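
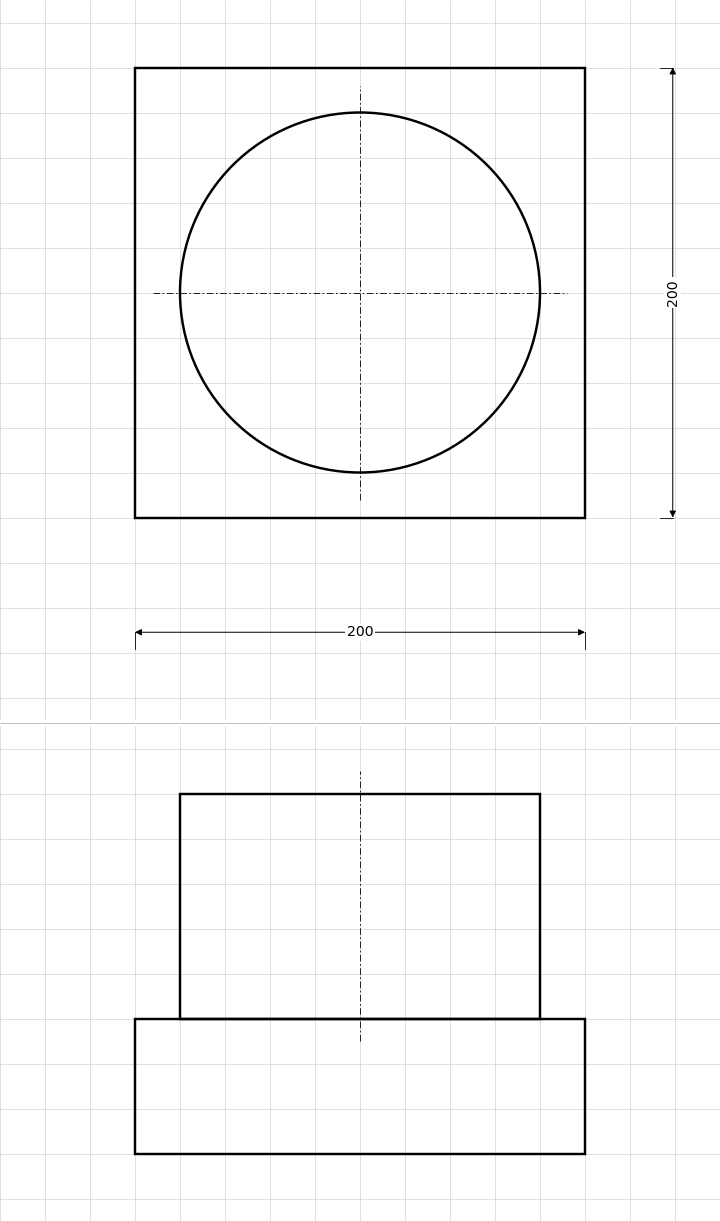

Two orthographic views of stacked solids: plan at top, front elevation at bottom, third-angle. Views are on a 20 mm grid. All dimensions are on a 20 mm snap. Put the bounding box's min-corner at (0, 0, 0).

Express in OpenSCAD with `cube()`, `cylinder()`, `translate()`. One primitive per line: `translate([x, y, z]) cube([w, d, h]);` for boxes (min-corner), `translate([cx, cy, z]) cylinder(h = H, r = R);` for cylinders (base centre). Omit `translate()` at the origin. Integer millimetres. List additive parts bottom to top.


cube([200, 200, 60]);
translate([100, 100, 60]) cylinder(h = 100, r = 80);


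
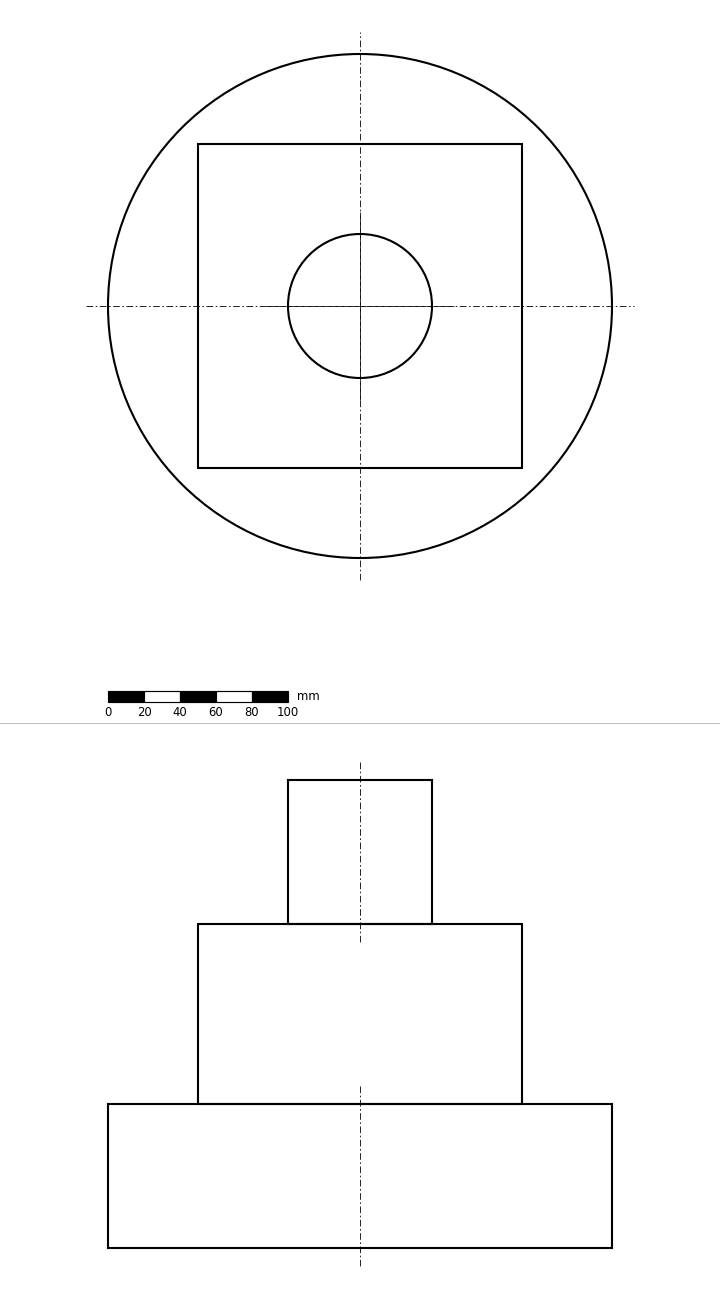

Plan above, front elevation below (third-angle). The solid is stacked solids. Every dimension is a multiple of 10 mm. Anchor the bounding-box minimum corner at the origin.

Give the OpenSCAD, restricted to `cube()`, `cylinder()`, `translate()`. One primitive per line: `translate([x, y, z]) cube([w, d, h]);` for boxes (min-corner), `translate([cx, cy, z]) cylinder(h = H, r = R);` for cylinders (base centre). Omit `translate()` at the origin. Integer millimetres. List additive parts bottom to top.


translate([140, 140, 0]) cylinder(h = 80, r = 140);
translate([50, 50, 80]) cube([180, 180, 100]);
translate([140, 140, 180]) cylinder(h = 80, r = 40);


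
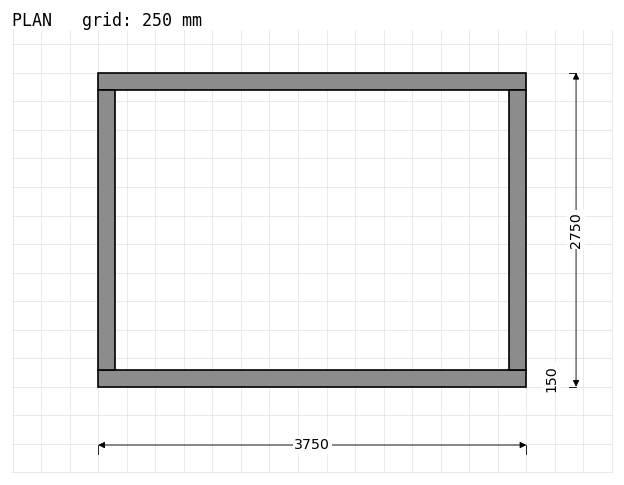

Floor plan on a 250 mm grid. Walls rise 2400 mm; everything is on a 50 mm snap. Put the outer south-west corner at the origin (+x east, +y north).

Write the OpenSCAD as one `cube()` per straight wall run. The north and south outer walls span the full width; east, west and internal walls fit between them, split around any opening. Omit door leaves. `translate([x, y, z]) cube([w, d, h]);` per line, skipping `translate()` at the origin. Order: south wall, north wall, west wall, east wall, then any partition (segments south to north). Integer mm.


cube([3750, 150, 2400]);
translate([0, 2600, 0]) cube([3750, 150, 2400]);
translate([0, 150, 0]) cube([150, 2450, 2400]);
translate([3600, 150, 0]) cube([150, 2450, 2400]);


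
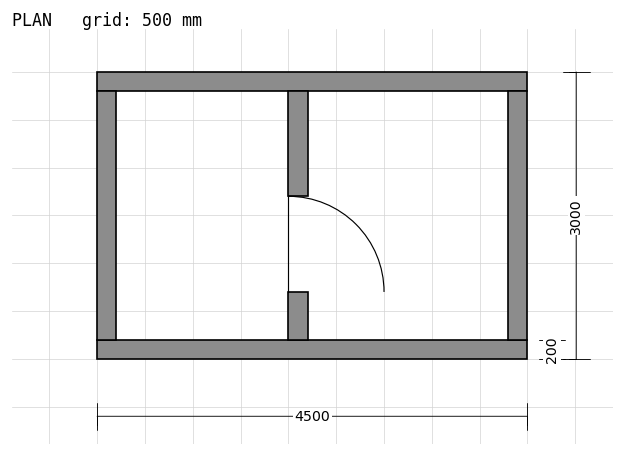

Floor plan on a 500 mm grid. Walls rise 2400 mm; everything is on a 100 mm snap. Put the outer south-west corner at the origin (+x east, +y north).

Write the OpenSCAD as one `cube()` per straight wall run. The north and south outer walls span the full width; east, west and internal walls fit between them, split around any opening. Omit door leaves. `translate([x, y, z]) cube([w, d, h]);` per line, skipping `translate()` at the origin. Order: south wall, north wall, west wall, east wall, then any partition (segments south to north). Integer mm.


cube([4500, 200, 2400]);
translate([0, 2800, 0]) cube([4500, 200, 2400]);
translate([0, 200, 0]) cube([200, 2600, 2400]);
translate([4300, 200, 0]) cube([200, 2600, 2400]);
translate([2000, 200, 0]) cube([200, 500, 2400]);
translate([2000, 1700, 0]) cube([200, 1100, 2400]);


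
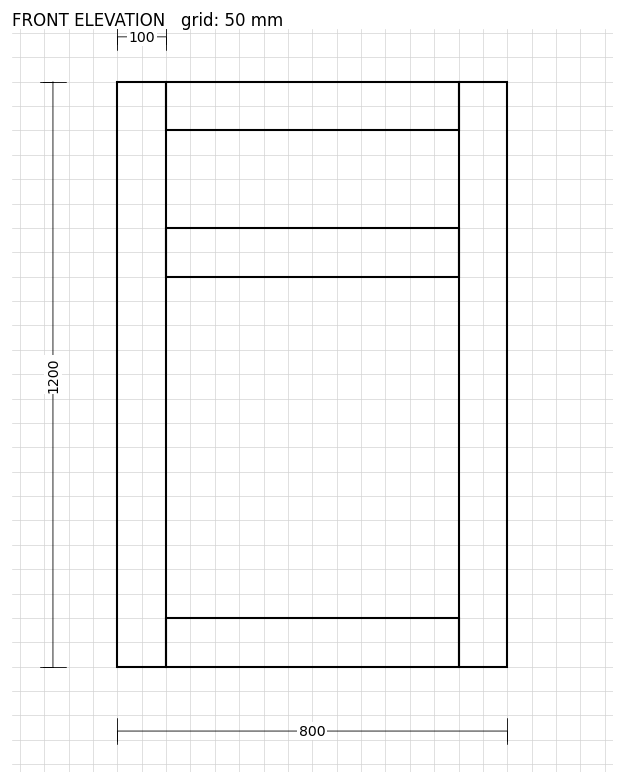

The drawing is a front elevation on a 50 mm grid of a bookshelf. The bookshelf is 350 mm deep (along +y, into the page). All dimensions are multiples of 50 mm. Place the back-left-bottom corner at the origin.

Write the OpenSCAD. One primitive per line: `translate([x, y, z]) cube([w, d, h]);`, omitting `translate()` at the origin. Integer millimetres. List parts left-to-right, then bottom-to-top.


cube([100, 350, 1200]);
translate([100, 0, 0]) cube([600, 350, 100]);
translate([100, 0, 800]) cube([600, 350, 100]);
translate([100, 0, 1100]) cube([600, 350, 100]);
translate([700, 0, 0]) cube([100, 350, 1200]);


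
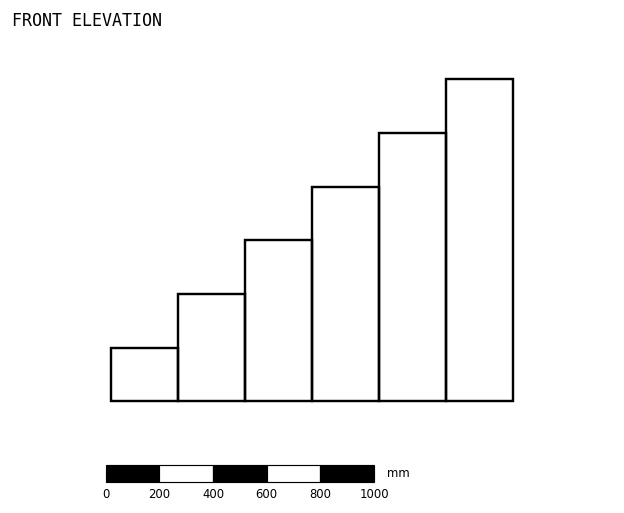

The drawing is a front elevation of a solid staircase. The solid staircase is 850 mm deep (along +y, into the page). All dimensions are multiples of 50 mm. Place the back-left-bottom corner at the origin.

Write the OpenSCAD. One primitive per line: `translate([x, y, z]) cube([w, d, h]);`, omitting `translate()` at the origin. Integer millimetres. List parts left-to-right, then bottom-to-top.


cube([250, 850, 200]);
translate([250, 0, 0]) cube([250, 850, 400]);
translate([500, 0, 0]) cube([250, 850, 600]);
translate([750, 0, 0]) cube([250, 850, 800]);
translate([1000, 0, 0]) cube([250, 850, 1000]);
translate([1250, 0, 0]) cube([250, 850, 1200]);


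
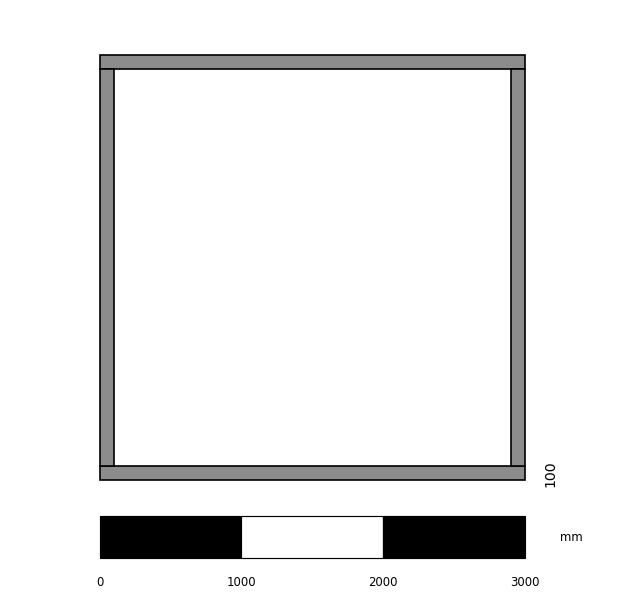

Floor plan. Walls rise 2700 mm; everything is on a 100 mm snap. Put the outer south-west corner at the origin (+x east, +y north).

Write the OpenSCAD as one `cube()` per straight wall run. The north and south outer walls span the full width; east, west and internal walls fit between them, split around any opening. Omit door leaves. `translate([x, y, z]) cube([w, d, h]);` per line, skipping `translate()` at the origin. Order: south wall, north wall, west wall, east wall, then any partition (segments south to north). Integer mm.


cube([3000, 100, 2700]);
translate([0, 2900, 0]) cube([3000, 100, 2700]);
translate([0, 100, 0]) cube([100, 2800, 2700]);
translate([2900, 100, 0]) cube([100, 2800, 2700]);


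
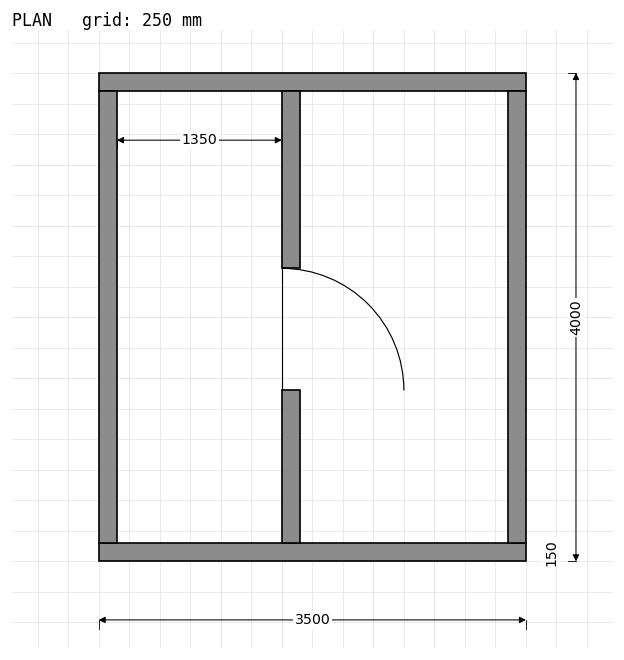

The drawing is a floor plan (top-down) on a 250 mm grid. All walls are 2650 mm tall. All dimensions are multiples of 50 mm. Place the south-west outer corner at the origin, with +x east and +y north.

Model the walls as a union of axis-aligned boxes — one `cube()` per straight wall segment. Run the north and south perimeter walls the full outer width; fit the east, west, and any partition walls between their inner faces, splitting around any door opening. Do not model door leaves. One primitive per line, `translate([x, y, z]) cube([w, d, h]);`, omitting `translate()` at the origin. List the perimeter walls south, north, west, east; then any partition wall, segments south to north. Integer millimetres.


cube([3500, 150, 2650]);
translate([0, 3850, 0]) cube([3500, 150, 2650]);
translate([0, 150, 0]) cube([150, 3700, 2650]);
translate([3350, 150, 0]) cube([150, 3700, 2650]);
translate([1500, 150, 0]) cube([150, 1250, 2650]);
translate([1500, 2400, 0]) cube([150, 1450, 2650]);


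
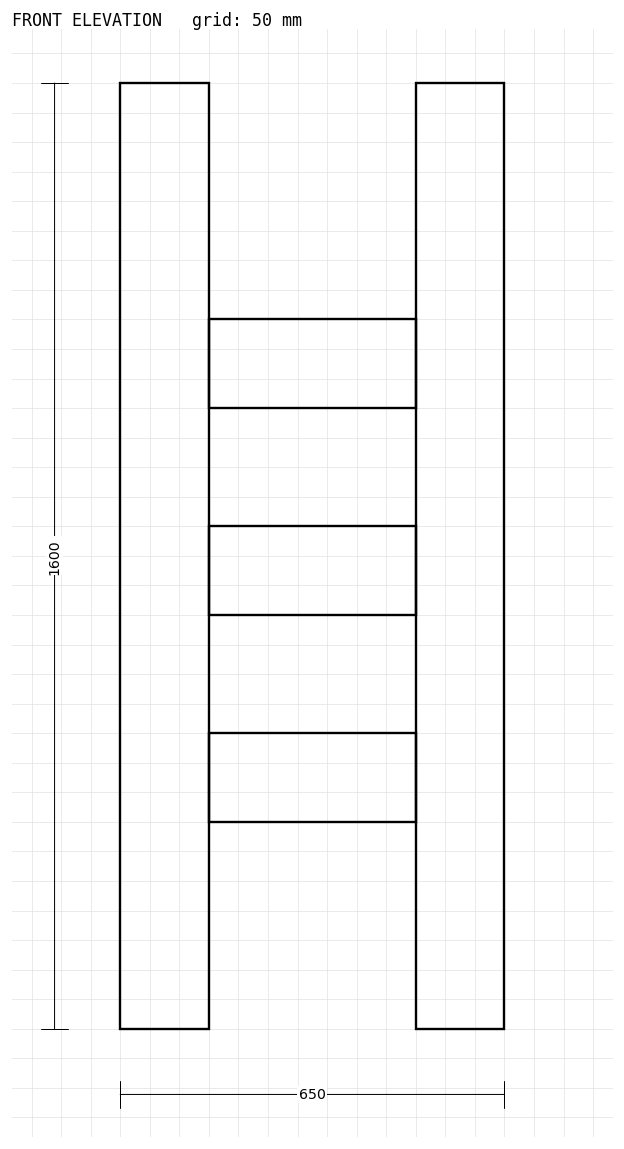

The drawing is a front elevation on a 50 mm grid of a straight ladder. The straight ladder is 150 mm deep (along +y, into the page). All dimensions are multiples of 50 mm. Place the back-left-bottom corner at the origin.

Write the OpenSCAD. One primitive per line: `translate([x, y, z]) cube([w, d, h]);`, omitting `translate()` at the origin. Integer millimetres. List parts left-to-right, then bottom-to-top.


cube([150, 150, 1600]);
translate([150, 0, 350]) cube([350, 150, 150]);
translate([150, 0, 700]) cube([350, 150, 150]);
translate([150, 0, 1050]) cube([350, 150, 150]);
translate([500, 0, 0]) cube([150, 150, 1600]);


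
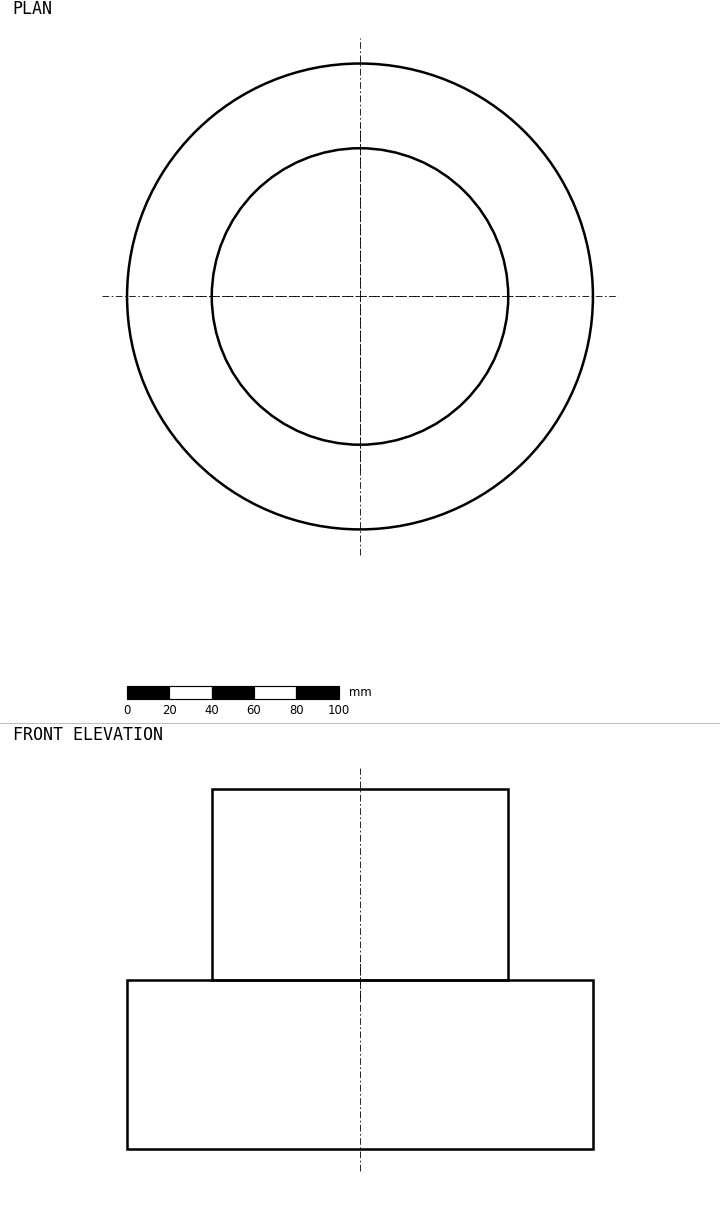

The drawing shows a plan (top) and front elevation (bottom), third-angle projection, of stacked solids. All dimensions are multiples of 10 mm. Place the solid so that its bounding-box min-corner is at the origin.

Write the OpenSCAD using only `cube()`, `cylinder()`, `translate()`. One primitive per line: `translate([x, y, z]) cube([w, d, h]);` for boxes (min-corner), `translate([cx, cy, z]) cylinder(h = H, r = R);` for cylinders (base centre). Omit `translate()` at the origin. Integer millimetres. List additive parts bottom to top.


translate([110, 110, 0]) cylinder(h = 80, r = 110);
translate([110, 110, 80]) cylinder(h = 90, r = 70);


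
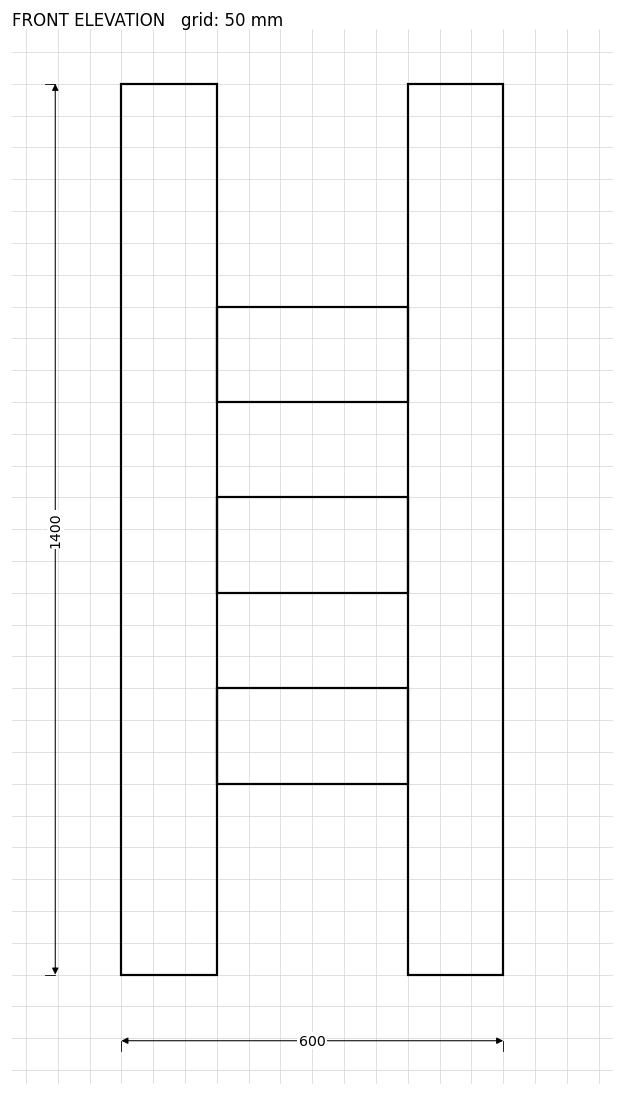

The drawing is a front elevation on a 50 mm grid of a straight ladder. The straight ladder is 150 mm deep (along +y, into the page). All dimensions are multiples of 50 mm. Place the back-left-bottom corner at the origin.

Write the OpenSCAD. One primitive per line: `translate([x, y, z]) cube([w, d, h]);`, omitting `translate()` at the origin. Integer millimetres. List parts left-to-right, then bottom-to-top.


cube([150, 150, 1400]);
translate([150, 0, 300]) cube([300, 150, 150]);
translate([150, 0, 600]) cube([300, 150, 150]);
translate([150, 0, 900]) cube([300, 150, 150]);
translate([450, 0, 0]) cube([150, 150, 1400]);


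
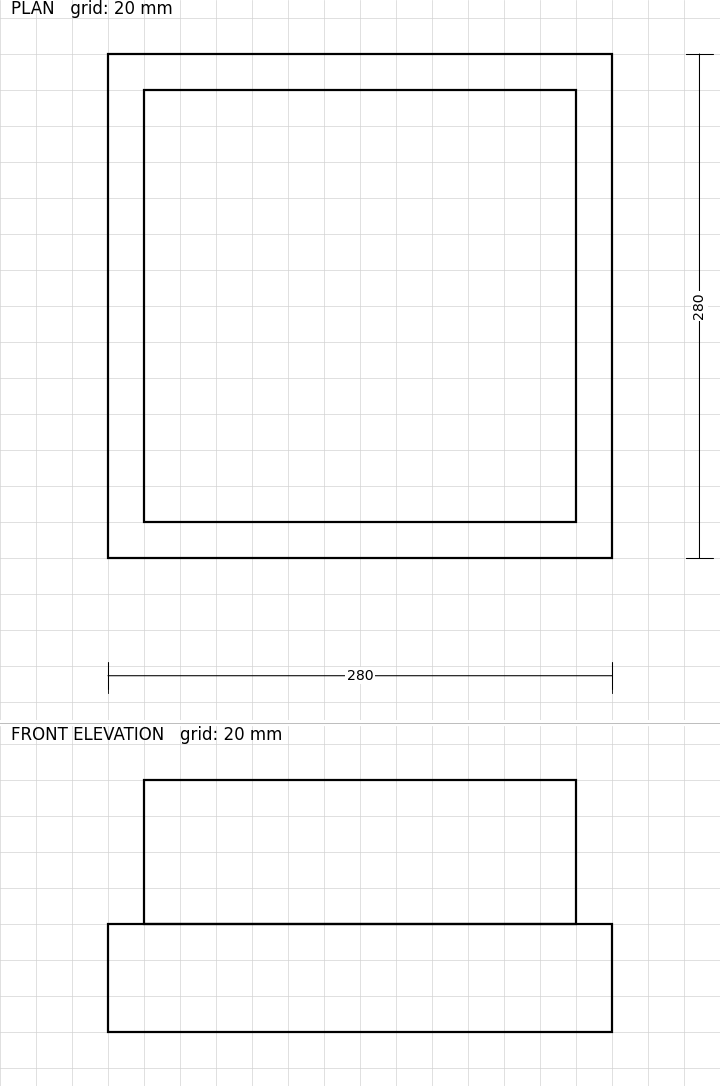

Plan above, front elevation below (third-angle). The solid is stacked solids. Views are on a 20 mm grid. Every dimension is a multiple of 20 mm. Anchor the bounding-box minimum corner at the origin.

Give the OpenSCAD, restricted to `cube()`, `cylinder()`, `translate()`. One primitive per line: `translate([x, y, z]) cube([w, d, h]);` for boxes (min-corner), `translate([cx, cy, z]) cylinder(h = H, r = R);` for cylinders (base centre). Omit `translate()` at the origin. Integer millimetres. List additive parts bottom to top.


cube([280, 280, 60]);
translate([20, 20, 60]) cube([240, 240, 80]);


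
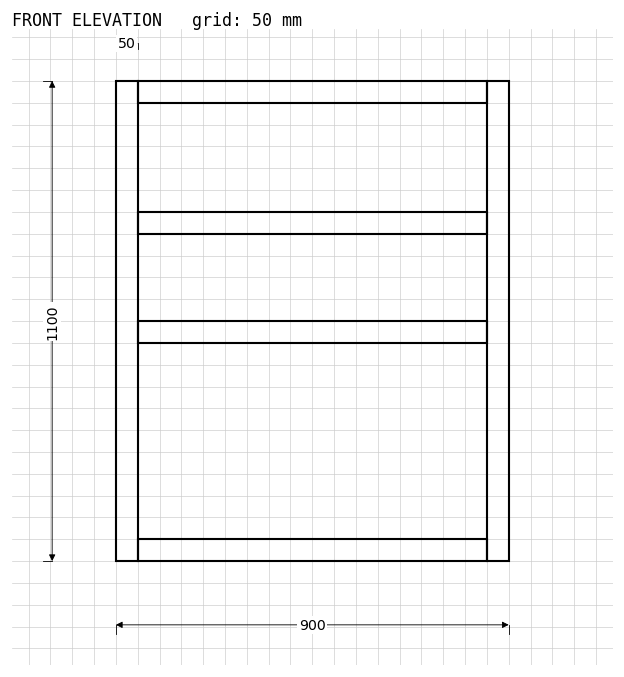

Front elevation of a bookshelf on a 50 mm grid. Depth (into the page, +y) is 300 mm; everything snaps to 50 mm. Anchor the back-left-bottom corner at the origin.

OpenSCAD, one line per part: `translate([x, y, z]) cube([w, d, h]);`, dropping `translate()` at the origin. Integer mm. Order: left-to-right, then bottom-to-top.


cube([50, 300, 1100]);
translate([50, 0, 0]) cube([800, 300, 50]);
translate([50, 0, 500]) cube([800, 300, 50]);
translate([50, 0, 750]) cube([800, 300, 50]);
translate([50, 0, 1050]) cube([800, 300, 50]);
translate([850, 0, 0]) cube([50, 300, 1100]);


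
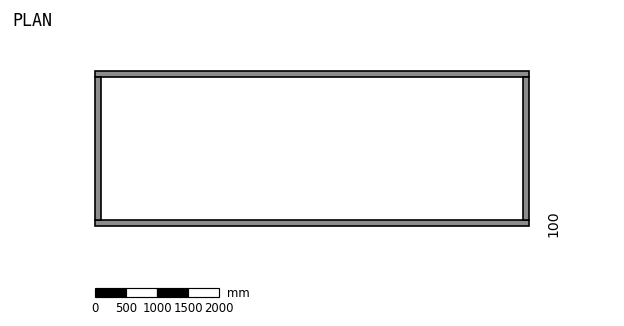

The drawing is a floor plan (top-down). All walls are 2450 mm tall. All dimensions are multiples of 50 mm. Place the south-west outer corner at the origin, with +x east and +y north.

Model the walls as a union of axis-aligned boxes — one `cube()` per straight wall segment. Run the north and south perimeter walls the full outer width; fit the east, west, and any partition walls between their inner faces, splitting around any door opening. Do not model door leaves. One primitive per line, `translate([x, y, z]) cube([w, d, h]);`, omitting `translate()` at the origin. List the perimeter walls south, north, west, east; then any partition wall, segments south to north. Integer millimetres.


cube([7000, 100, 2450]);
translate([0, 2400, 0]) cube([7000, 100, 2450]);
translate([0, 100, 0]) cube([100, 2300, 2450]);
translate([6900, 100, 0]) cube([100, 2300, 2450]);


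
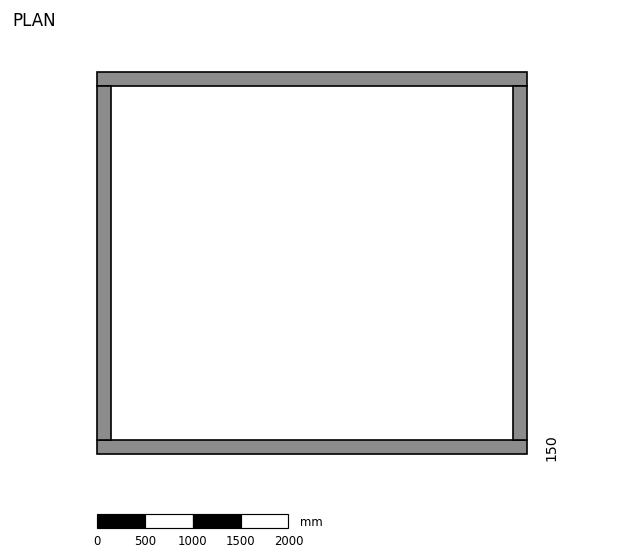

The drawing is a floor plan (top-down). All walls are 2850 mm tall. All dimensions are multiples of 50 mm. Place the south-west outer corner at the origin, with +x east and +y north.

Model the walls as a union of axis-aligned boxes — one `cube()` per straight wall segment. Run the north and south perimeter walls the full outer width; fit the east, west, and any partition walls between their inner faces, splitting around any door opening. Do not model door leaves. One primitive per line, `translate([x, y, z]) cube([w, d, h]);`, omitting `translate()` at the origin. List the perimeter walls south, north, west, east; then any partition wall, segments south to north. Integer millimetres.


cube([4500, 150, 2850]);
translate([0, 3850, 0]) cube([4500, 150, 2850]);
translate([0, 150, 0]) cube([150, 3700, 2850]);
translate([4350, 150, 0]) cube([150, 3700, 2850]);


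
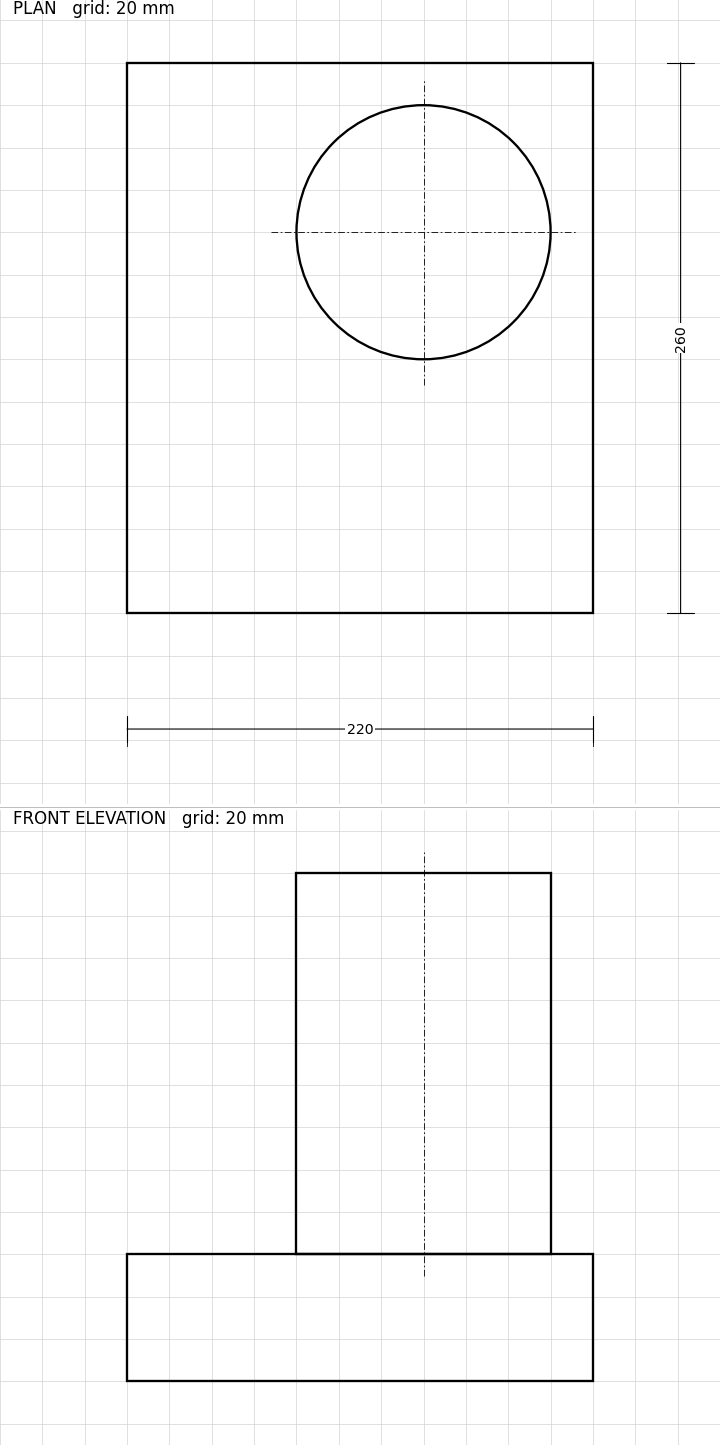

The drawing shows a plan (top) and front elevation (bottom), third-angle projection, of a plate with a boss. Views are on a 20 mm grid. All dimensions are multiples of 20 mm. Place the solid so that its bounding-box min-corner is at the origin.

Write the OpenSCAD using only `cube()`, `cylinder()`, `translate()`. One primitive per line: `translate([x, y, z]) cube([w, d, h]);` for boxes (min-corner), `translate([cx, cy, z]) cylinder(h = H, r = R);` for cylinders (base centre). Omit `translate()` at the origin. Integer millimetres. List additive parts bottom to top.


cube([220, 260, 60]);
translate([140, 180, 60]) cylinder(h = 180, r = 60);


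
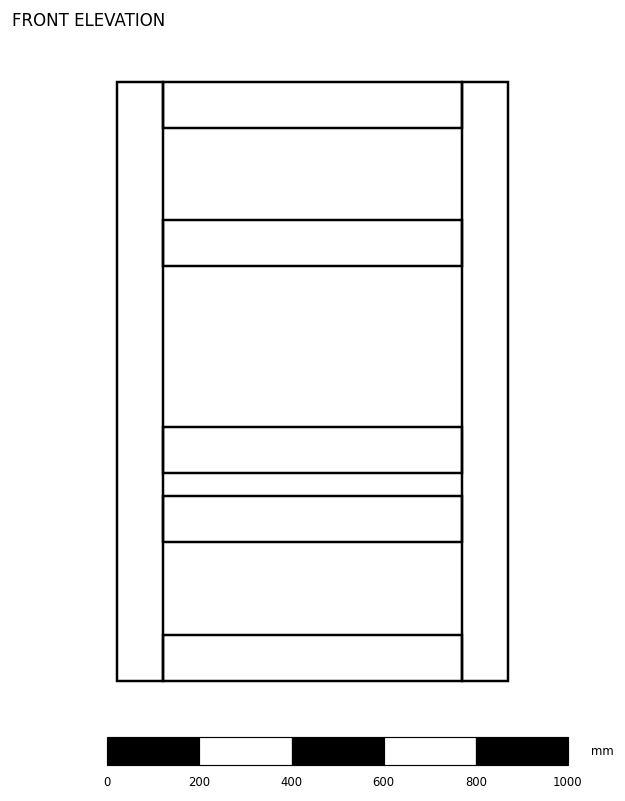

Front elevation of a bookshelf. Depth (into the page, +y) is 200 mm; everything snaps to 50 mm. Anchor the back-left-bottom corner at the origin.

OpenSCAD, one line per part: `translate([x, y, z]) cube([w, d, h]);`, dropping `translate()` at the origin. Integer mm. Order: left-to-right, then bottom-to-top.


cube([100, 200, 1300]);
translate([100, 0, 0]) cube([650, 200, 100]);
translate([100, 0, 300]) cube([650, 200, 100]);
translate([100, 0, 450]) cube([650, 200, 100]);
translate([100, 0, 900]) cube([650, 200, 100]);
translate([100, 0, 1200]) cube([650, 200, 100]);
translate([750, 0, 0]) cube([100, 200, 1300]);


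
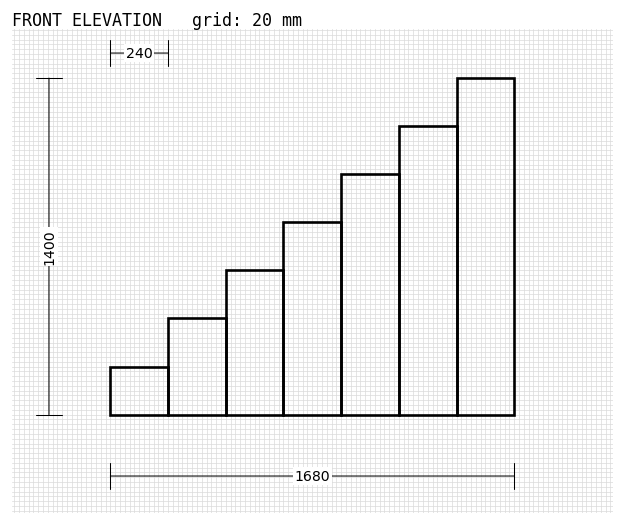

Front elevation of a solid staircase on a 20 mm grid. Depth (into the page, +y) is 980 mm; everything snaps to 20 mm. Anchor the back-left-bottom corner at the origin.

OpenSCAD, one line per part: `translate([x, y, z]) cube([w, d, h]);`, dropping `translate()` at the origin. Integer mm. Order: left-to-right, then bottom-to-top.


cube([240, 980, 200]);
translate([240, 0, 0]) cube([240, 980, 400]);
translate([480, 0, 0]) cube([240, 980, 600]);
translate([720, 0, 0]) cube([240, 980, 800]);
translate([960, 0, 0]) cube([240, 980, 1000]);
translate([1200, 0, 0]) cube([240, 980, 1200]);
translate([1440, 0, 0]) cube([240, 980, 1400]);


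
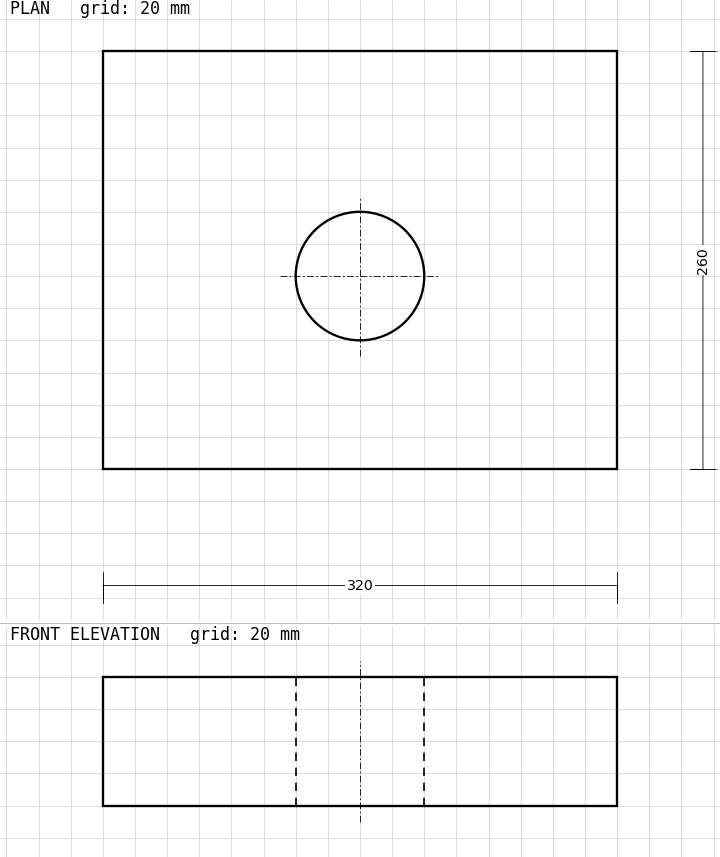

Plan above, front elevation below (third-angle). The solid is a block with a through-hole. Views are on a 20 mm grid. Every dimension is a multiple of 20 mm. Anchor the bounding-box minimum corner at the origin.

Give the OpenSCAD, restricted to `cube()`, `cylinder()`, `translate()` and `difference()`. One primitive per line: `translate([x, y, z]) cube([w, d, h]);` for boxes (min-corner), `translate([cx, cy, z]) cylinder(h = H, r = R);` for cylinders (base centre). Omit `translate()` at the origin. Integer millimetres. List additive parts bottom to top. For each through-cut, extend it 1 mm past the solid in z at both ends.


difference() {
  cube([320, 260, 80]);
  translate([160, 120, -1]) cylinder(h = 82, r = 40);
}


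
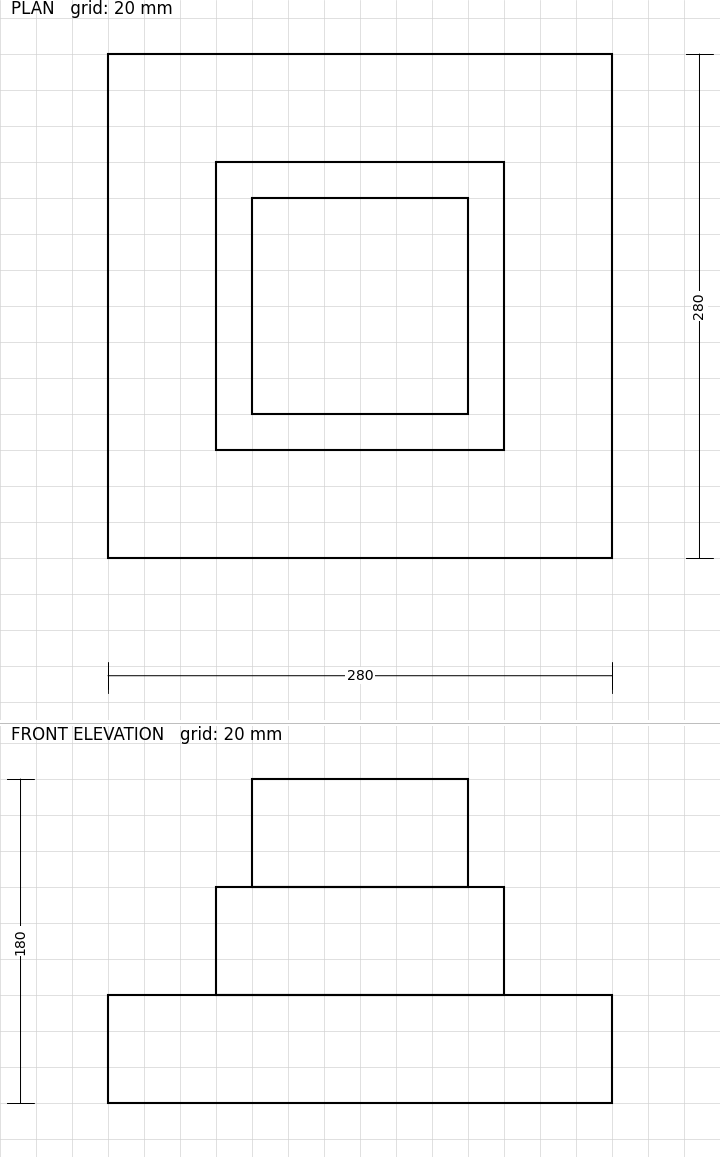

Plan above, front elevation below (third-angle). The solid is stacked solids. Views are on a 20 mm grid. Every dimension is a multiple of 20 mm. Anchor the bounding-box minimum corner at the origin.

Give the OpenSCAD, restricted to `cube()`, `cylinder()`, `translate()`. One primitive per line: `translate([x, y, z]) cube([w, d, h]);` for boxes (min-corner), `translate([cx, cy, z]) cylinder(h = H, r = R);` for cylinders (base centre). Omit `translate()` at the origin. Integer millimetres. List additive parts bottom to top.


cube([280, 280, 60]);
translate([60, 60, 60]) cube([160, 160, 60]);
translate([80, 80, 120]) cube([120, 120, 60]);


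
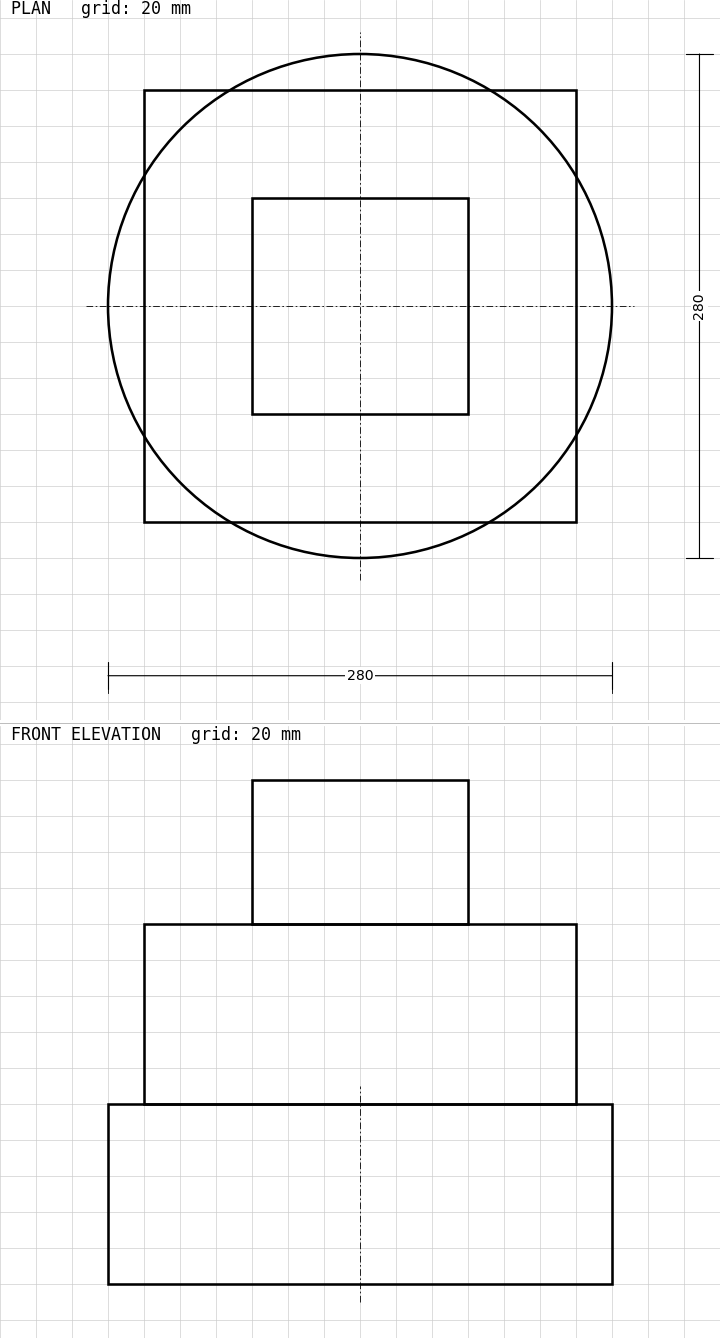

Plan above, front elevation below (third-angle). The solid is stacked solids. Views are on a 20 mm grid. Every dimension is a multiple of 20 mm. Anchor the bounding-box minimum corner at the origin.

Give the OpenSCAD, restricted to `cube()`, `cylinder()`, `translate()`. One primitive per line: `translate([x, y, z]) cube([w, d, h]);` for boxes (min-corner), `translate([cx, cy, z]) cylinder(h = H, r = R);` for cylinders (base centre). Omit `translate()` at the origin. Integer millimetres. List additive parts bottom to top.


translate([140, 140, 0]) cylinder(h = 100, r = 140);
translate([20, 20, 100]) cube([240, 240, 100]);
translate([80, 80, 200]) cube([120, 120, 80]);


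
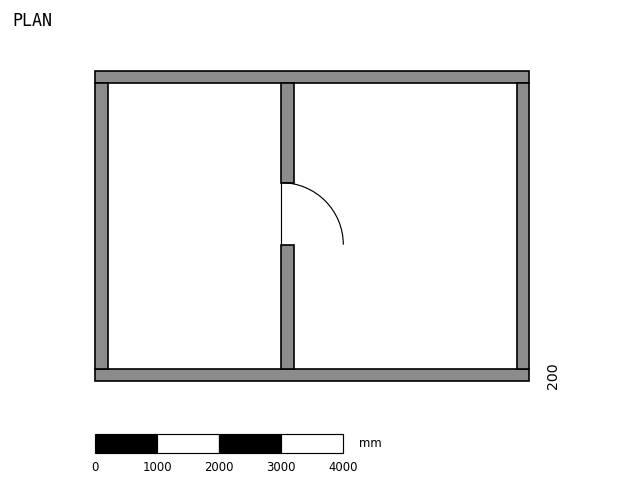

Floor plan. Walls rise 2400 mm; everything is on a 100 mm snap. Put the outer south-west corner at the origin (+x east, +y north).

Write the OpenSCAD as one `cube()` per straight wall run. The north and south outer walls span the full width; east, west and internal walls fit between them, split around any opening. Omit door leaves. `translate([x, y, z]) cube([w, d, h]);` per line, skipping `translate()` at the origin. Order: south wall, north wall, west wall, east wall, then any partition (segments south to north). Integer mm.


cube([7000, 200, 2400]);
translate([0, 4800, 0]) cube([7000, 200, 2400]);
translate([0, 200, 0]) cube([200, 4600, 2400]);
translate([6800, 200, 0]) cube([200, 4600, 2400]);
translate([3000, 200, 0]) cube([200, 2000, 2400]);
translate([3000, 3200, 0]) cube([200, 1600, 2400]);


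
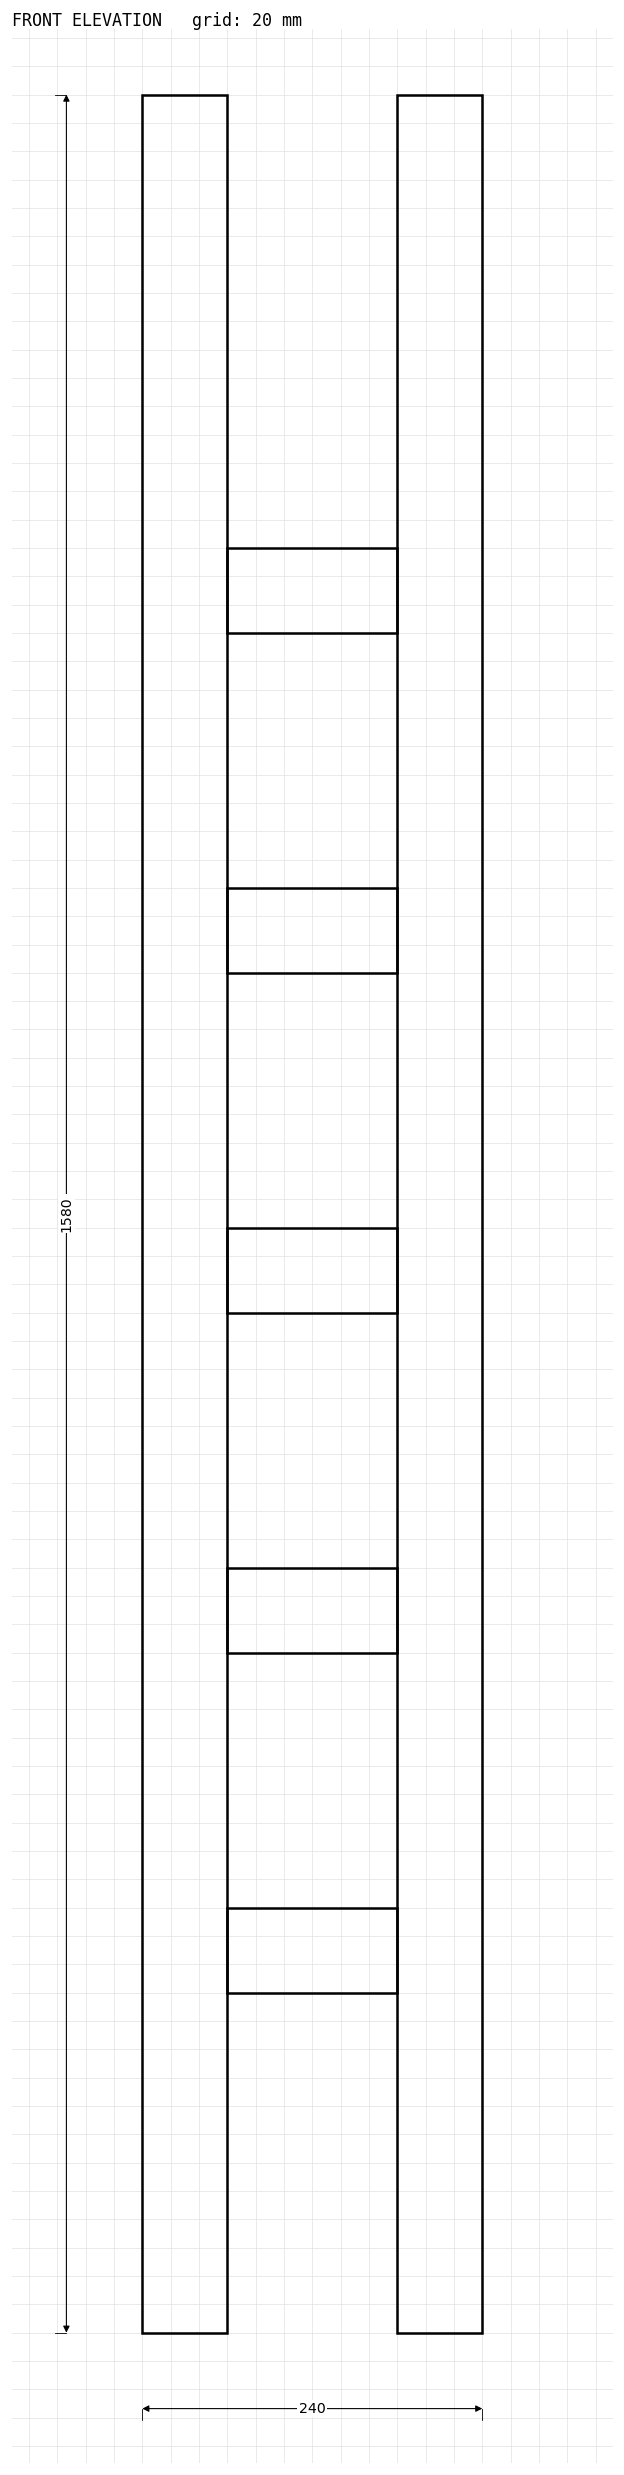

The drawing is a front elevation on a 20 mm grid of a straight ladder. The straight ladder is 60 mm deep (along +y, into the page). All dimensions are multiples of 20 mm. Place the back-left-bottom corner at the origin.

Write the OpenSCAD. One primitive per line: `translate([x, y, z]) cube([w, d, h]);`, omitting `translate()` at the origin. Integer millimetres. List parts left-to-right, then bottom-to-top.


cube([60, 60, 1580]);
translate([60, 0, 240]) cube([120, 60, 60]);
translate([60, 0, 480]) cube([120, 60, 60]);
translate([60, 0, 720]) cube([120, 60, 60]);
translate([60, 0, 960]) cube([120, 60, 60]);
translate([60, 0, 1200]) cube([120, 60, 60]);
translate([180, 0, 0]) cube([60, 60, 1580]);


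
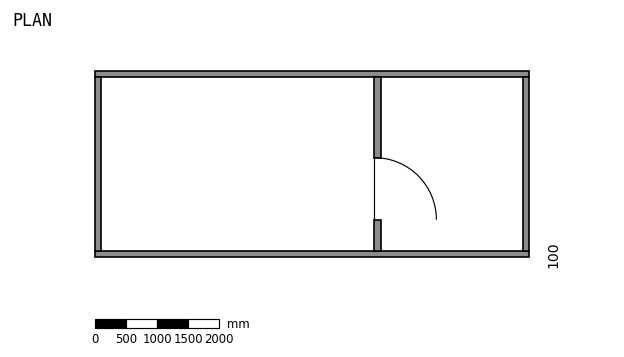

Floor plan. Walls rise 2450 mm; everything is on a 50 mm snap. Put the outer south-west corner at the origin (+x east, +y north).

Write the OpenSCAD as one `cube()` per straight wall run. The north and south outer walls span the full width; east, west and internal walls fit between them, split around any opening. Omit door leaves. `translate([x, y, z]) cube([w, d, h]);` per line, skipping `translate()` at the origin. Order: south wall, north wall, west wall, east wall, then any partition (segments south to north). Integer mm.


cube([7000, 100, 2450]);
translate([0, 2900, 0]) cube([7000, 100, 2450]);
translate([0, 100, 0]) cube([100, 2800, 2450]);
translate([6900, 100, 0]) cube([100, 2800, 2450]);
translate([4500, 100, 0]) cube([100, 500, 2450]);
translate([4500, 1600, 0]) cube([100, 1300, 2450]);


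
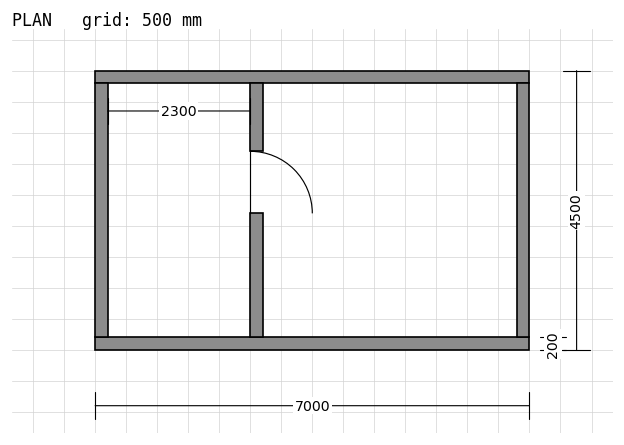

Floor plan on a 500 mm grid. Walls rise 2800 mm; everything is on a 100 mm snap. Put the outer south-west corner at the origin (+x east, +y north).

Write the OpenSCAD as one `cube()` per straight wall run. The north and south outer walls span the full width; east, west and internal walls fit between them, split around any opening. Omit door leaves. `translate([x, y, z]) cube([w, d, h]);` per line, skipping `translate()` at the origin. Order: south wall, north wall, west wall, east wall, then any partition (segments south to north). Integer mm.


cube([7000, 200, 2800]);
translate([0, 4300, 0]) cube([7000, 200, 2800]);
translate([0, 200, 0]) cube([200, 4100, 2800]);
translate([6800, 200, 0]) cube([200, 4100, 2800]);
translate([2500, 200, 0]) cube([200, 2000, 2800]);
translate([2500, 3200, 0]) cube([200, 1100, 2800]);


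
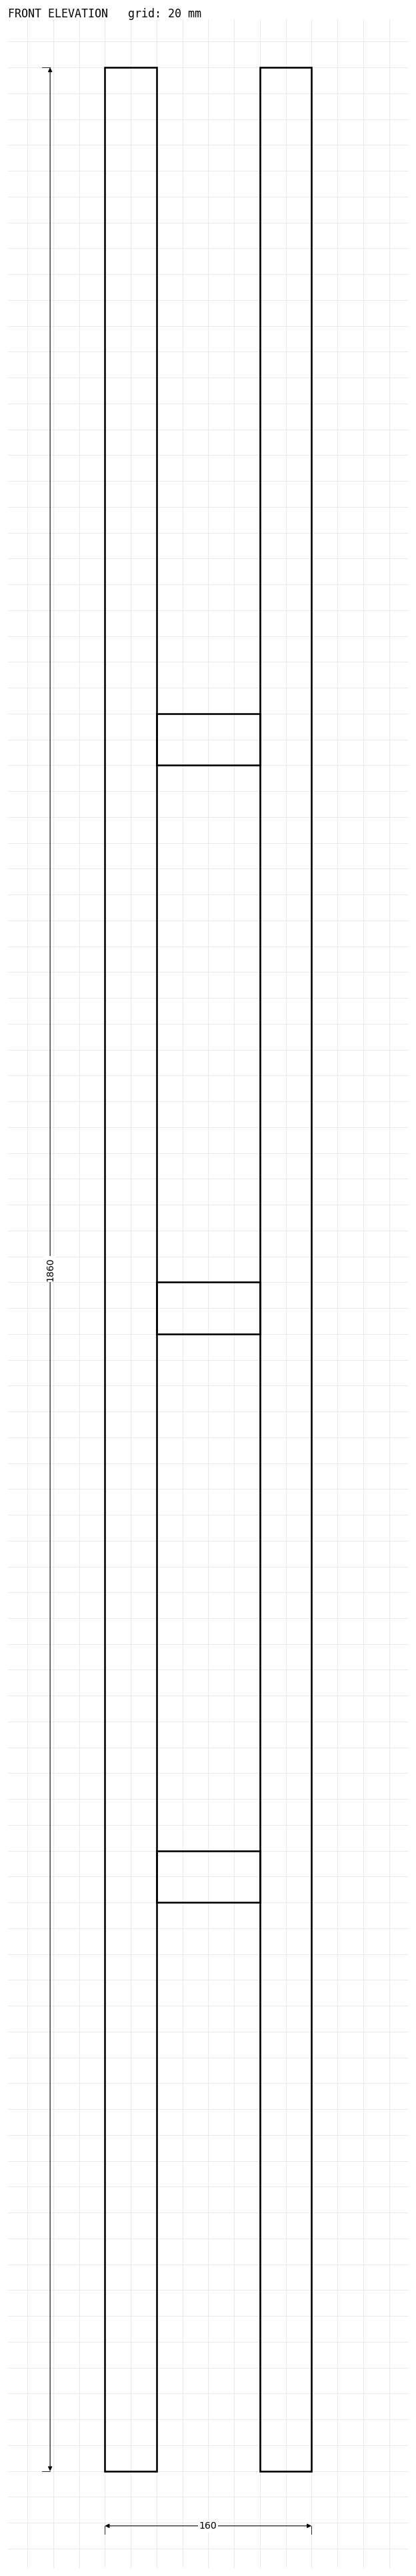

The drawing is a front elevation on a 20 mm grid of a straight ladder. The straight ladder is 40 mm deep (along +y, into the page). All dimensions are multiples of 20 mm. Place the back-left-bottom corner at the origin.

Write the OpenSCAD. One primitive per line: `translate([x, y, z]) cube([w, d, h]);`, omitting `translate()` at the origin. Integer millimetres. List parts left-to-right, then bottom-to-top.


cube([40, 40, 1860]);
translate([40, 0, 440]) cube([80, 40, 40]);
translate([40, 0, 880]) cube([80, 40, 40]);
translate([40, 0, 1320]) cube([80, 40, 40]);
translate([120, 0, 0]) cube([40, 40, 1860]);


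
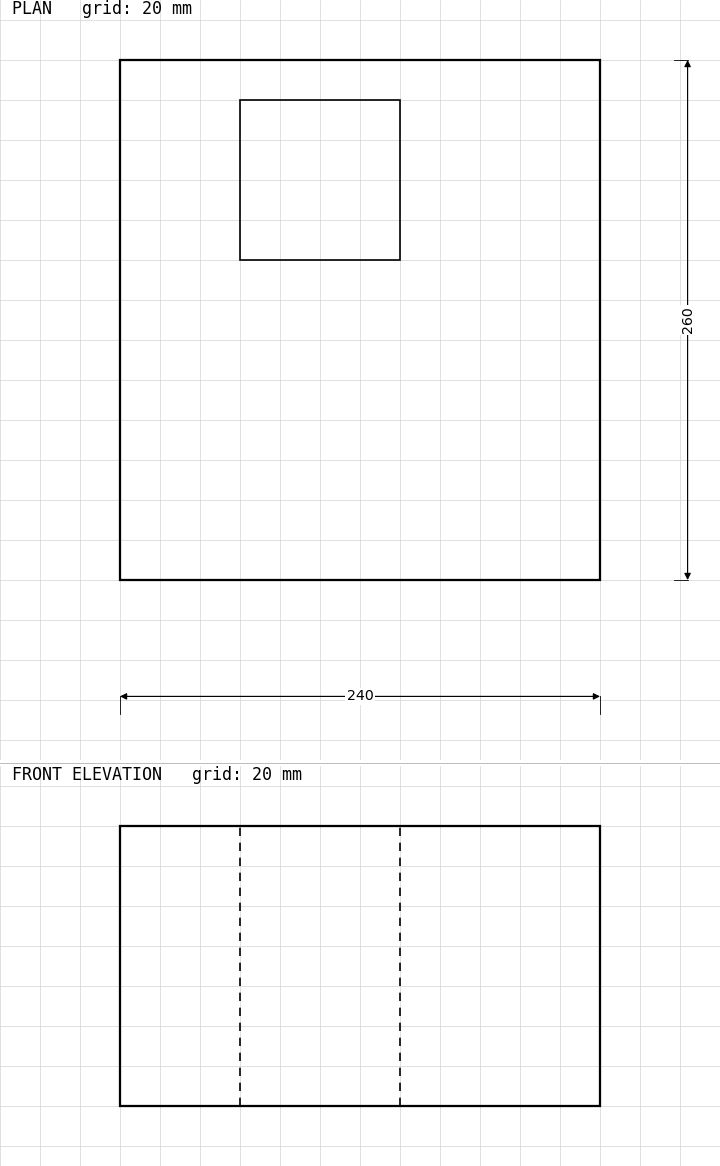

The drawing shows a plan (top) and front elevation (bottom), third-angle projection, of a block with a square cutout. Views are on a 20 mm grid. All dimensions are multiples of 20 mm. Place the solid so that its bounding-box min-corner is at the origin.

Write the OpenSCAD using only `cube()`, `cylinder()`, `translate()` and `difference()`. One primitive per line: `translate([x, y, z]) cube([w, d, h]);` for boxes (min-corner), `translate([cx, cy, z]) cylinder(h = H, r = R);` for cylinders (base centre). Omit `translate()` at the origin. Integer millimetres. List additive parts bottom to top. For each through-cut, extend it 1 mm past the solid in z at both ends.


difference() {
  cube([240, 260, 140]);
  translate([60, 160, -1]) cube([80, 80, 142]);
}


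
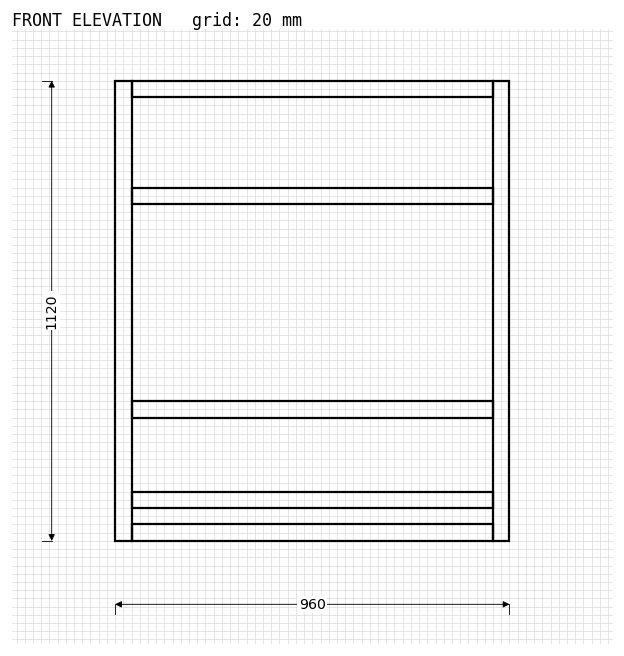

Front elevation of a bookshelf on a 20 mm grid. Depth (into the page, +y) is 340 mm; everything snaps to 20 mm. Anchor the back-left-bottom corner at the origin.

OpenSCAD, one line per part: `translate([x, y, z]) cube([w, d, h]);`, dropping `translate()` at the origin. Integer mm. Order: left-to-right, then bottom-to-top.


cube([40, 340, 1120]);
translate([40, 0, 0]) cube([880, 340, 40]);
translate([40, 0, 80]) cube([880, 340, 40]);
translate([40, 0, 300]) cube([880, 340, 40]);
translate([40, 0, 820]) cube([880, 340, 40]);
translate([40, 0, 1080]) cube([880, 340, 40]);
translate([920, 0, 0]) cube([40, 340, 1120]);


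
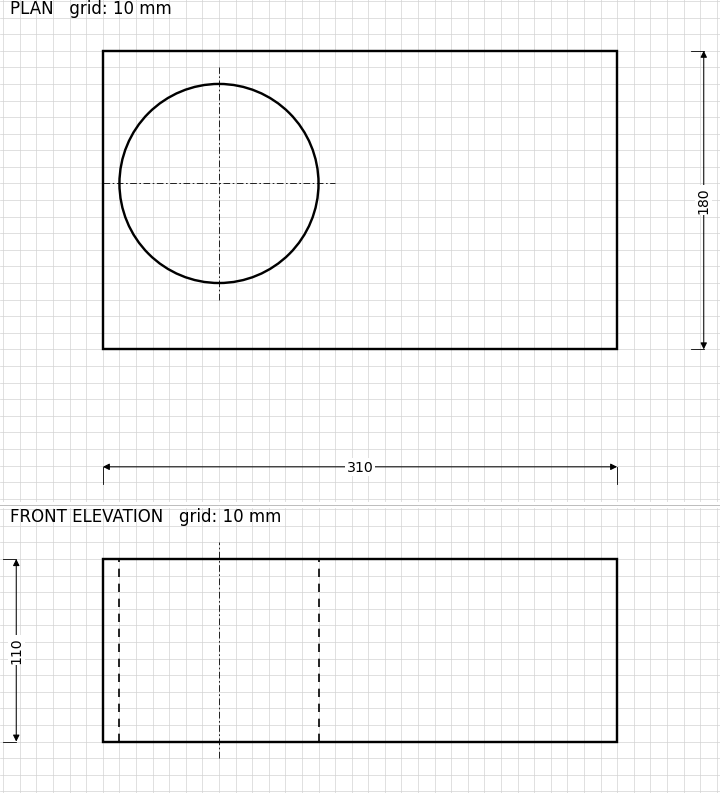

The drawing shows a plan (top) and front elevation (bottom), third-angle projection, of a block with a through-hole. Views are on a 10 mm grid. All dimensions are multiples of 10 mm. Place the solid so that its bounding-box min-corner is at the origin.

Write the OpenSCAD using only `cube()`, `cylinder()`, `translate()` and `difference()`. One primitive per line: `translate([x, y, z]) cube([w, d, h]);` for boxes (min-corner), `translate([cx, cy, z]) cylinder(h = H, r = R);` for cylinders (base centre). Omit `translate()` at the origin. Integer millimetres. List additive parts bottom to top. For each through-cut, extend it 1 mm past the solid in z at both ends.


difference() {
  cube([310, 180, 110]);
  translate([70, 100, -1]) cylinder(h = 112, r = 60);
}


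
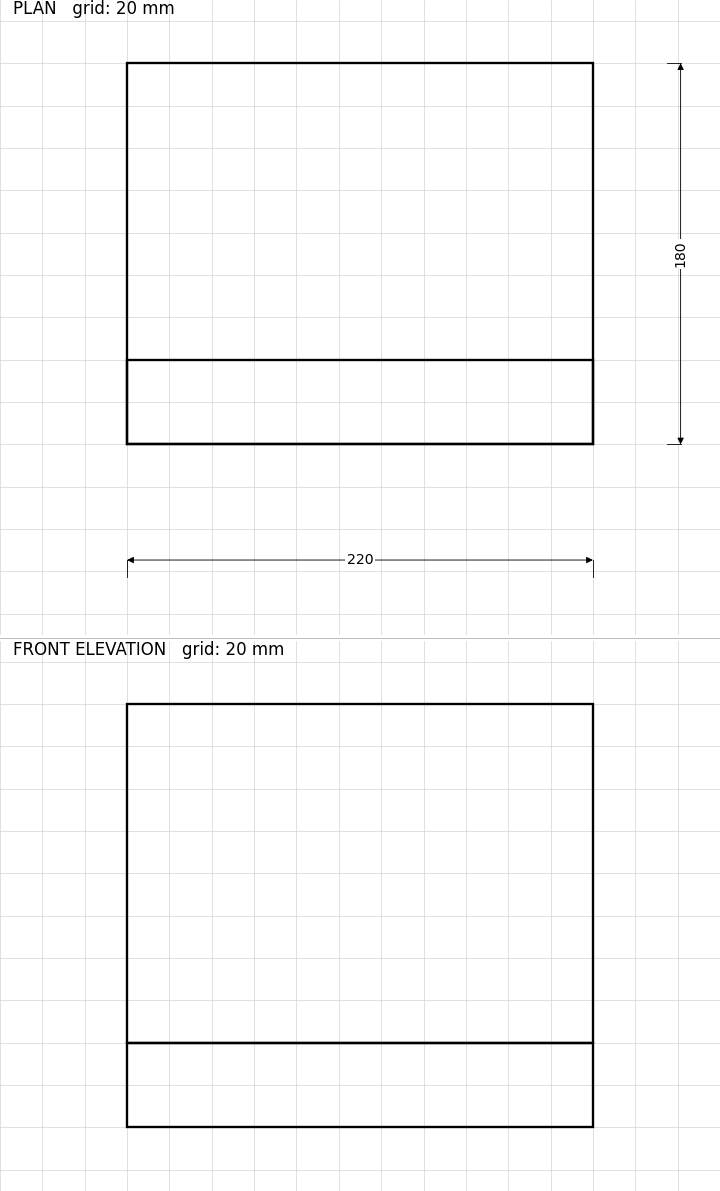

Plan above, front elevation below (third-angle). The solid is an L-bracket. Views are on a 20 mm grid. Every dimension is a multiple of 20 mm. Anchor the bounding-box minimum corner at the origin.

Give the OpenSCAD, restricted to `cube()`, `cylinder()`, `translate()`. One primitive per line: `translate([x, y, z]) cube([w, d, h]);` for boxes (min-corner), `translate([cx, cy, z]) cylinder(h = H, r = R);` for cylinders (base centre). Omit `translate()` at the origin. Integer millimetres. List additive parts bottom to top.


cube([220, 180, 40]);
translate([0, 0, 40]) cube([220, 40, 160]);


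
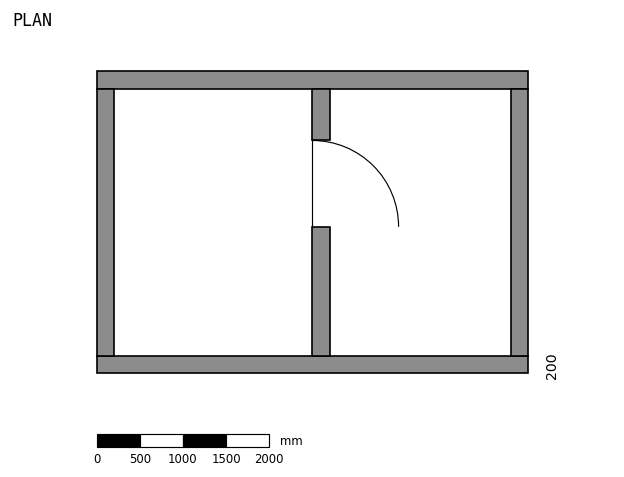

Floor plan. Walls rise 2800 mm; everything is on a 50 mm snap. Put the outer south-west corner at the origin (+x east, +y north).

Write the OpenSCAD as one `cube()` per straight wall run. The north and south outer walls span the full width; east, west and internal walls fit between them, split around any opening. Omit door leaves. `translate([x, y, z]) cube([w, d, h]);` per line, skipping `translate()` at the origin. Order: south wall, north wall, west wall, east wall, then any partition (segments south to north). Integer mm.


cube([5000, 200, 2800]);
translate([0, 3300, 0]) cube([5000, 200, 2800]);
translate([0, 200, 0]) cube([200, 3100, 2800]);
translate([4800, 200, 0]) cube([200, 3100, 2800]);
translate([2500, 200, 0]) cube([200, 1500, 2800]);
translate([2500, 2700, 0]) cube([200, 600, 2800]);


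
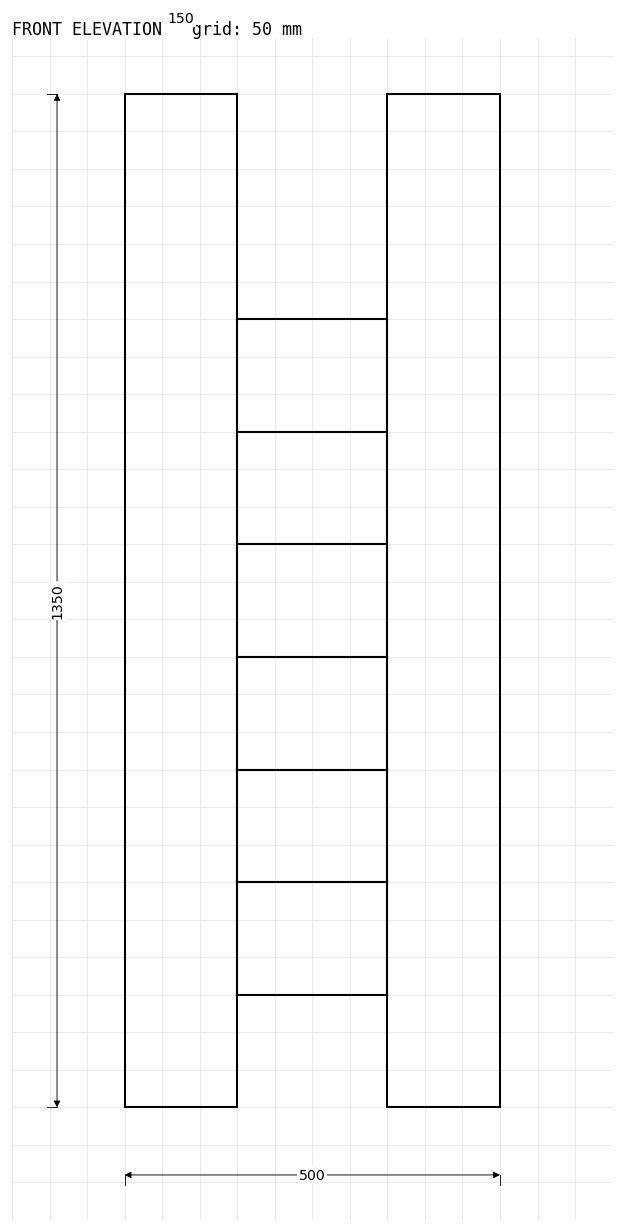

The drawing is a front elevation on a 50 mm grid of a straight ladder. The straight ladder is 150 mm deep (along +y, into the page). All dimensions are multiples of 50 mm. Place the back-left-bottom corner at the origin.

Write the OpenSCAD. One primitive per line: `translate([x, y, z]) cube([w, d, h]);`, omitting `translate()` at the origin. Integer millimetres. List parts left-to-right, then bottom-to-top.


cube([150, 150, 1350]);
translate([150, 0, 150]) cube([200, 150, 150]);
translate([150, 0, 300]) cube([200, 150, 150]);
translate([150, 0, 450]) cube([200, 150, 150]);
translate([150, 0, 600]) cube([200, 150, 150]);
translate([150, 0, 750]) cube([200, 150, 150]);
translate([150, 0, 900]) cube([200, 150, 150]);
translate([350, 0, 0]) cube([150, 150, 1350]);


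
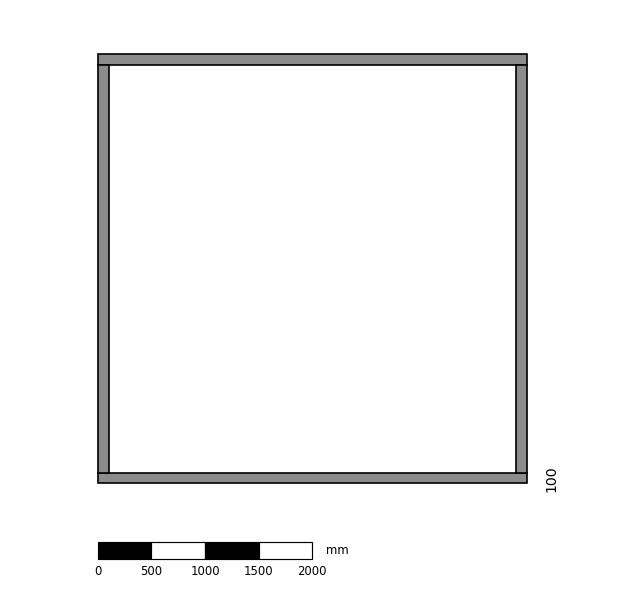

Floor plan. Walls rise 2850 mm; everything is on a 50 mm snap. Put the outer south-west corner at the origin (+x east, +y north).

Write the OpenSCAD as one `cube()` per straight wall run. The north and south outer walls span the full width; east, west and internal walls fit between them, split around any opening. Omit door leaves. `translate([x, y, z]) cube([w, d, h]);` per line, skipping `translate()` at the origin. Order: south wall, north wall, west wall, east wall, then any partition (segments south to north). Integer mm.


cube([4000, 100, 2850]);
translate([0, 3900, 0]) cube([4000, 100, 2850]);
translate([0, 100, 0]) cube([100, 3800, 2850]);
translate([3900, 100, 0]) cube([100, 3800, 2850]);


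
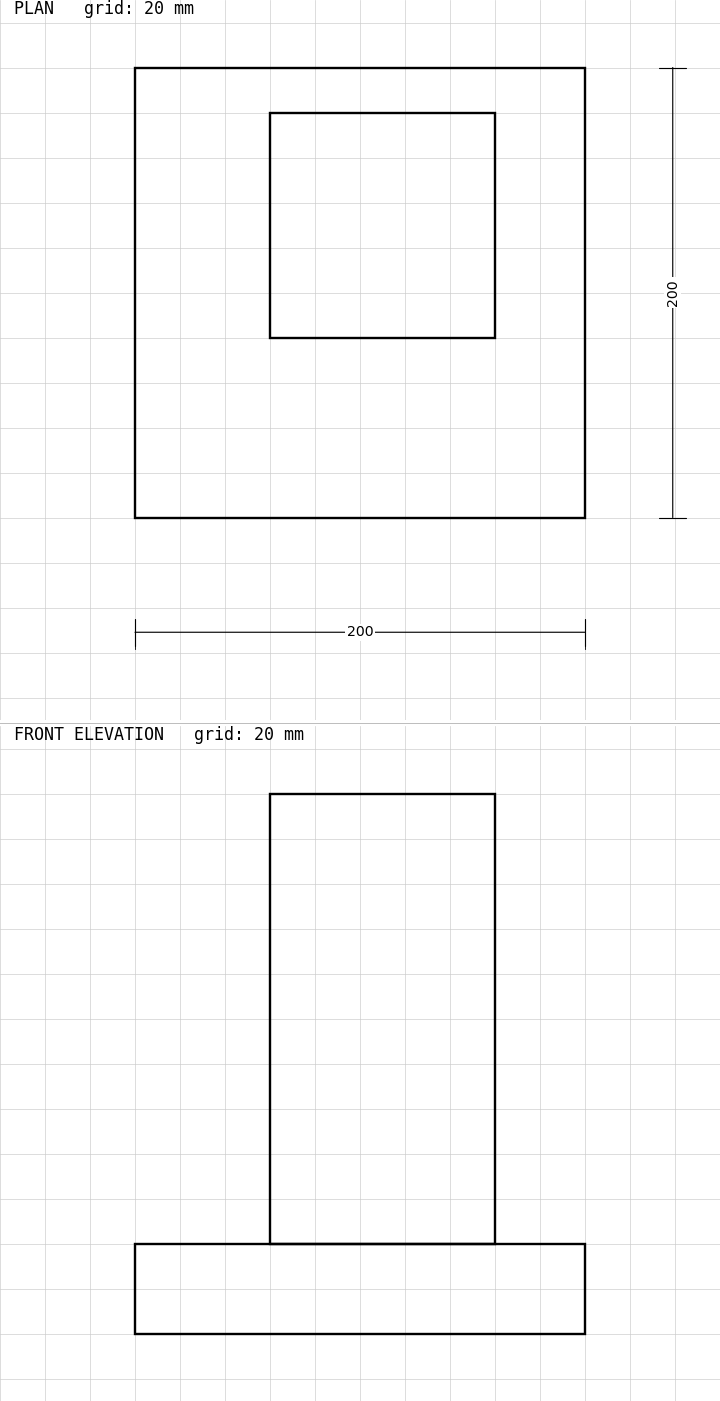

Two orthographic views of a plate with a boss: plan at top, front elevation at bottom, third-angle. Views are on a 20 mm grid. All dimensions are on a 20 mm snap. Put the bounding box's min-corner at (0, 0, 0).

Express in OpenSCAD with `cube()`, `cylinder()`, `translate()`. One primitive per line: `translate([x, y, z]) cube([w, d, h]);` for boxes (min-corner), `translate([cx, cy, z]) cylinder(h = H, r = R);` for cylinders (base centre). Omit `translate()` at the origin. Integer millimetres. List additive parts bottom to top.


cube([200, 200, 40]);
translate([60, 80, 40]) cube([100, 100, 200]);


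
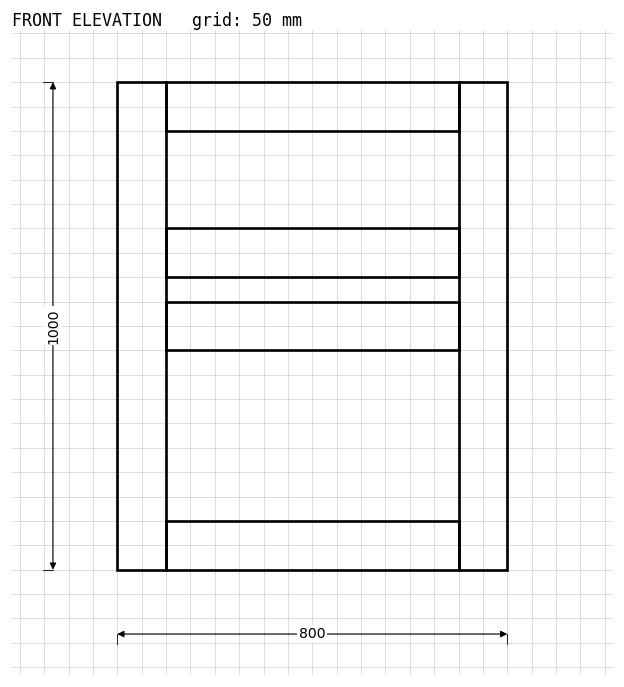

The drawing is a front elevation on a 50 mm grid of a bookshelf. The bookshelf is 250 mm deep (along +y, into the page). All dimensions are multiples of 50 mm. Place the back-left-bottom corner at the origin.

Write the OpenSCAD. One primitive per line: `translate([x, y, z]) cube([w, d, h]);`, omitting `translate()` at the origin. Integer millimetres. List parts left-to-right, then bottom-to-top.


cube([100, 250, 1000]);
translate([100, 0, 0]) cube([600, 250, 100]);
translate([100, 0, 450]) cube([600, 250, 100]);
translate([100, 0, 600]) cube([600, 250, 100]);
translate([100, 0, 900]) cube([600, 250, 100]);
translate([700, 0, 0]) cube([100, 250, 1000]);


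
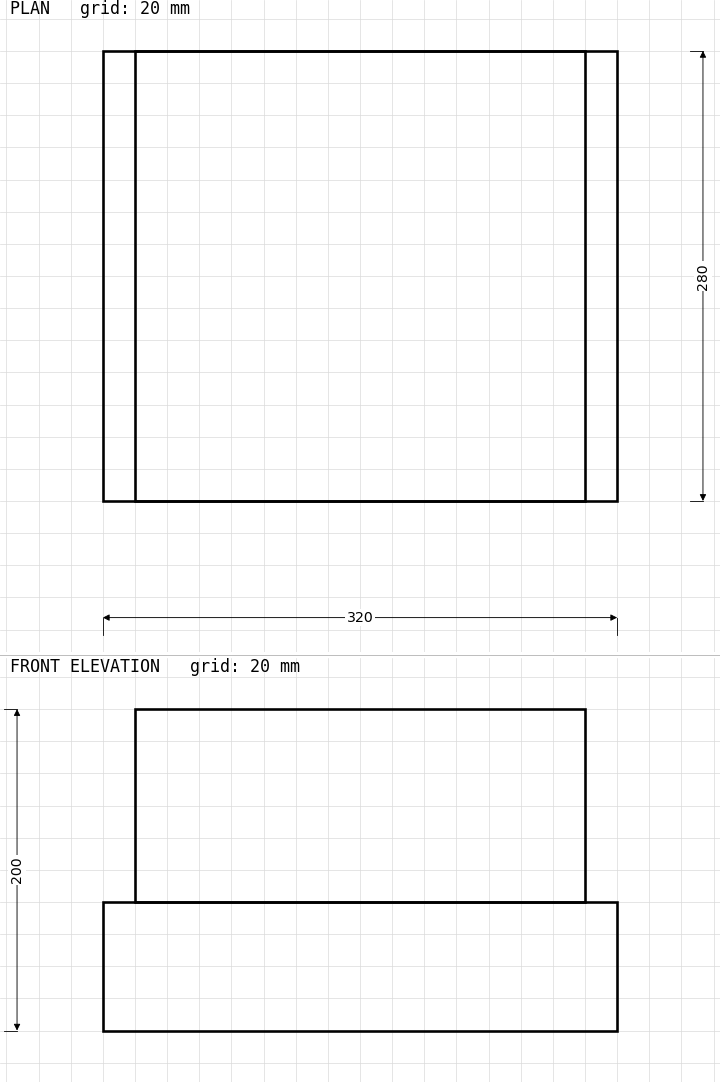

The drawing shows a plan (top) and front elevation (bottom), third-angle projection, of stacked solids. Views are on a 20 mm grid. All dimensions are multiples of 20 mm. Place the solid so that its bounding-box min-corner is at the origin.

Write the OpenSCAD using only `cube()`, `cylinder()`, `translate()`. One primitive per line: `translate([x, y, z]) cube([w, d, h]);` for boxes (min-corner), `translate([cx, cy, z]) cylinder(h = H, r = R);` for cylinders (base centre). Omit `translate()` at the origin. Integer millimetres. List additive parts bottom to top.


cube([320, 280, 80]);
translate([20, 0, 80]) cube([280, 280, 120]);
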